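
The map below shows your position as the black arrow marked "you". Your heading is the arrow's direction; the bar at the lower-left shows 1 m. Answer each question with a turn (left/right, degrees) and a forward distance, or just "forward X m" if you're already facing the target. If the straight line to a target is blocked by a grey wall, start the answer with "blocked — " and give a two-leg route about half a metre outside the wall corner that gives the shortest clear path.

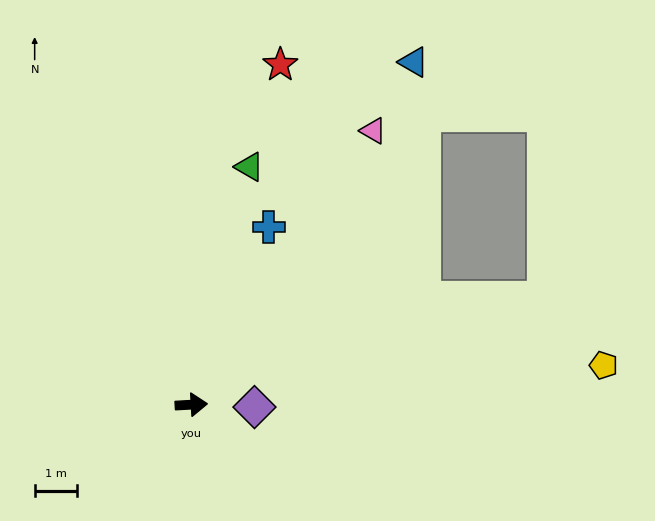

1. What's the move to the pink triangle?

turn left 53°, forward 7.7 m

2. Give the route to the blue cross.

turn left 63°, forward 4.6 m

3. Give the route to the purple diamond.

turn right 5°, forward 1.5 m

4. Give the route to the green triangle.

turn left 73°, forward 5.8 m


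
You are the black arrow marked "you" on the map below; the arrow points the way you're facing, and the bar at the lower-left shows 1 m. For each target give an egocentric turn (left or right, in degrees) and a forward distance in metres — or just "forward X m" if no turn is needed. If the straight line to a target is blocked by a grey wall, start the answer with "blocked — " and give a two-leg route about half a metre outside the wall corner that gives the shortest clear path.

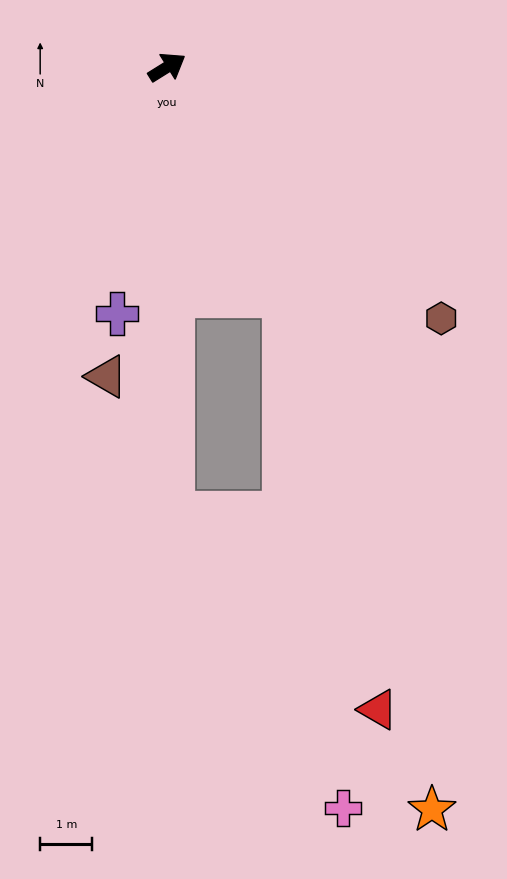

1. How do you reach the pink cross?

blocked — turn right 95°, forward 4.9 m, then turn right 20°, forward 9.9 m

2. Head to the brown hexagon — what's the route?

turn right 74°, forward 7.1 m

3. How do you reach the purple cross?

turn right 133°, forward 4.8 m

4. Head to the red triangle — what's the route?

blocked — turn right 95°, forward 4.9 m, then turn right 14°, forward 8.1 m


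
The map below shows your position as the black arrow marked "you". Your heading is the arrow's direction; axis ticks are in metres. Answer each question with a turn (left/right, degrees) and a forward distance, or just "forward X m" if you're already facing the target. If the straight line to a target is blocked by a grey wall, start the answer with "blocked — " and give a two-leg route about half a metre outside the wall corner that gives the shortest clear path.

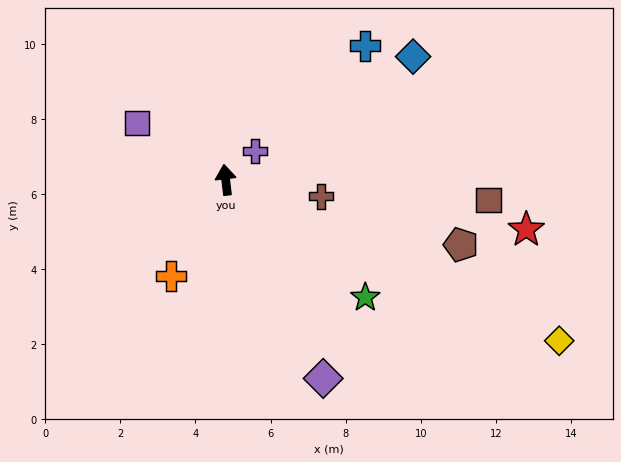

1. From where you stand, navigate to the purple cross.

turn right 52°, forward 1.1 m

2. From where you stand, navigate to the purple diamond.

turn right 161°, forward 5.9 m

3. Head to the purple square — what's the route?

turn left 51°, forward 2.8 m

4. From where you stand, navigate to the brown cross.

turn right 106°, forward 2.6 m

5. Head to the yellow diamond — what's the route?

turn right 122°, forward 9.9 m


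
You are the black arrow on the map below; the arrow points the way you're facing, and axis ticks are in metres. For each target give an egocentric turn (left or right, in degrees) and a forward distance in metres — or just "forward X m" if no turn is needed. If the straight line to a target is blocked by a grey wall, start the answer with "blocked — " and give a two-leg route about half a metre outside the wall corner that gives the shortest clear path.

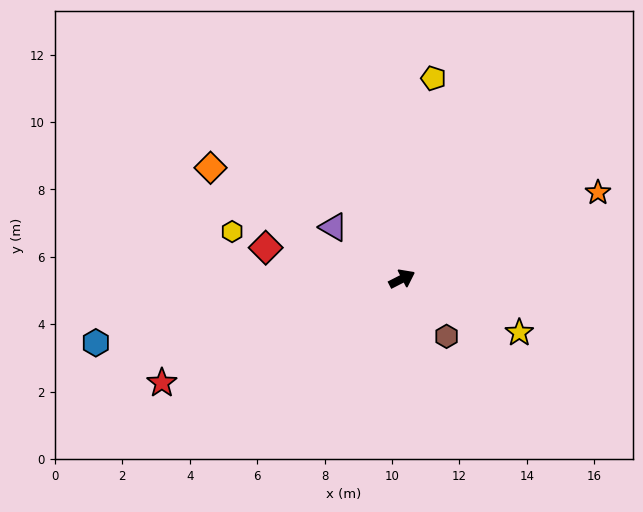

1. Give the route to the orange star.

turn right 3°, forward 6.4 m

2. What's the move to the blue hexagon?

turn left 165°, forward 9.3 m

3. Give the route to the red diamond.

turn left 140°, forward 4.1 m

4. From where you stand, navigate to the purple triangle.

turn left 116°, forward 2.5 m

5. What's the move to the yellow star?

turn right 52°, forward 3.8 m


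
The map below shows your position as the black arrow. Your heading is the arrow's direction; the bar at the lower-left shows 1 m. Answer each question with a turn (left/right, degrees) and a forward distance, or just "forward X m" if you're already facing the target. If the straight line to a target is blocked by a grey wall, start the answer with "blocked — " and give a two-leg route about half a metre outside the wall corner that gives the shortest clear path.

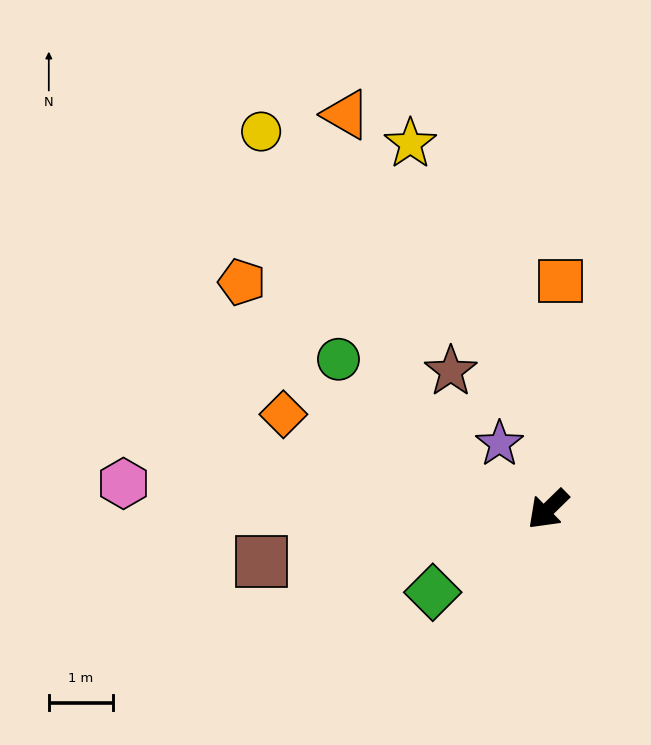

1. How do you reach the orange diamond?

turn right 64°, forward 4.4 m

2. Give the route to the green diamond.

turn right 9°, forward 2.2 m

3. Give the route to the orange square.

turn right 137°, forward 3.6 m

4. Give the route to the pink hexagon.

turn right 48°, forward 6.6 m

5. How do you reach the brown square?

turn right 34°, forward 4.5 m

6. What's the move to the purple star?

turn right 98°, forward 1.3 m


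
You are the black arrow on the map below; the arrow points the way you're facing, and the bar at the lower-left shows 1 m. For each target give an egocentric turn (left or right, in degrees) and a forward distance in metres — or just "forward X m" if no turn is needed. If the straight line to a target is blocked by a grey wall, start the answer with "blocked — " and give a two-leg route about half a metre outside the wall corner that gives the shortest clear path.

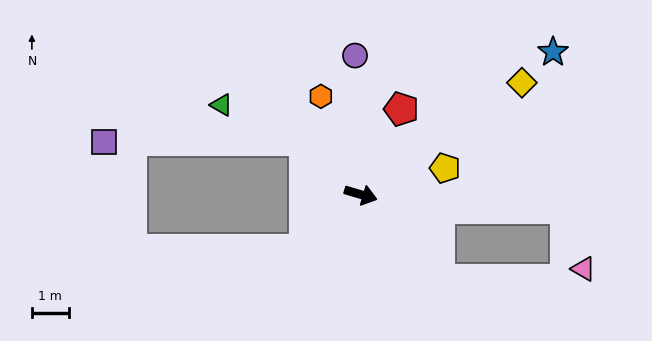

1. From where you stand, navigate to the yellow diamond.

turn left 51°, forward 5.4 m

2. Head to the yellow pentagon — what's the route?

turn left 34°, forward 2.4 m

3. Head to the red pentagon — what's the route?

turn left 81°, forward 2.6 m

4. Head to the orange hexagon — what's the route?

turn left 129°, forward 2.9 m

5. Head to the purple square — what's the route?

blocked — turn left 152°, forward 2.1 m, then turn left 45°, forward 5.5 m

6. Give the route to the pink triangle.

blocked — turn left 13°, forward 5.6 m, then turn right 70°, forward 1.7 m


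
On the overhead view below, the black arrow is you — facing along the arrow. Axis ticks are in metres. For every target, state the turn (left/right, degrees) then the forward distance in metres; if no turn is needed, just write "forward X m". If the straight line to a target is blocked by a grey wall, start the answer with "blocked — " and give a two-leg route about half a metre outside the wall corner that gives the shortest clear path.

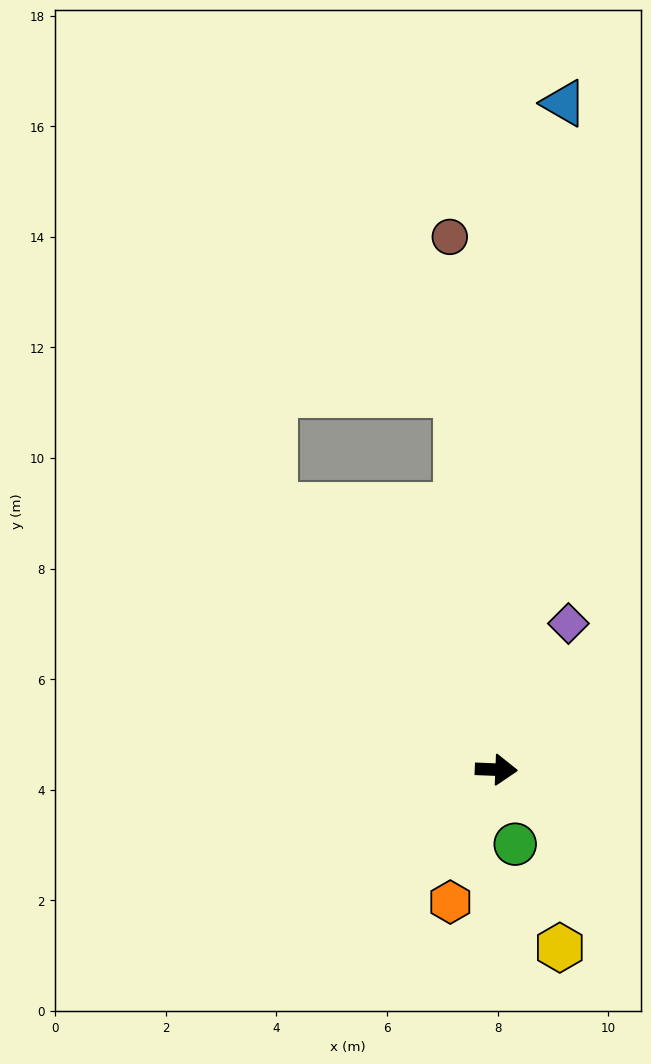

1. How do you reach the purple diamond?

turn left 66°, forward 2.9 m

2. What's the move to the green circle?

turn right 74°, forward 1.4 m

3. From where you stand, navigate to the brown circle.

turn left 97°, forward 9.7 m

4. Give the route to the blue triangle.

turn left 86°, forward 12.1 m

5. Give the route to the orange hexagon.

turn right 107°, forward 2.5 m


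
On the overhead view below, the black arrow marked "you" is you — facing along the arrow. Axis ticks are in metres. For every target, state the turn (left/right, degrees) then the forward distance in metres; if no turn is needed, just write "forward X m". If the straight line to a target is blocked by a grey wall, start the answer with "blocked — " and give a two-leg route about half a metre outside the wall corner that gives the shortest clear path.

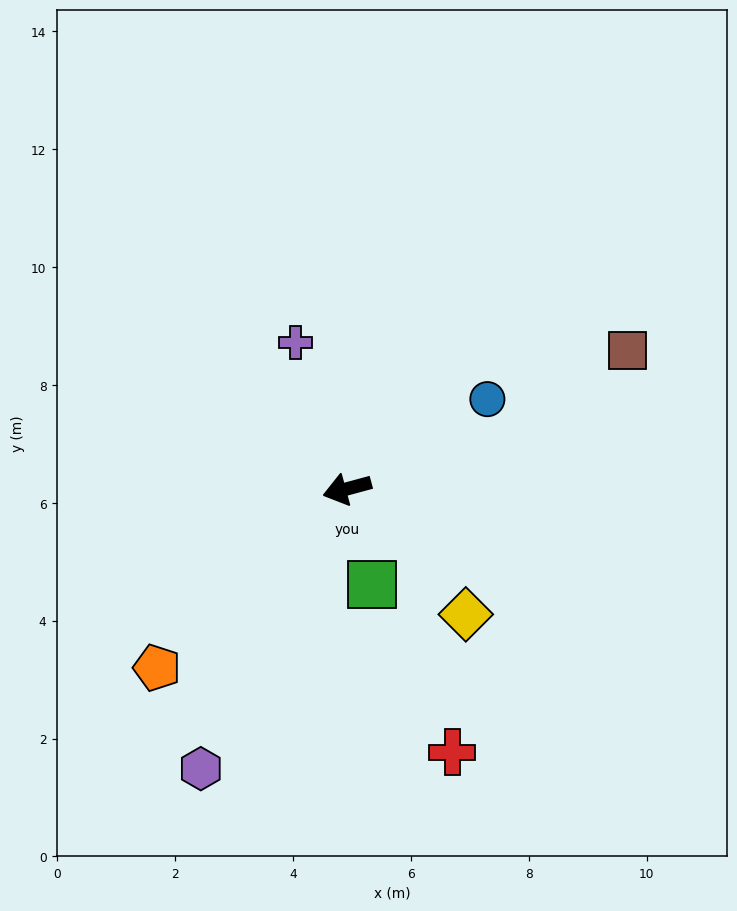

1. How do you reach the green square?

turn left 89°, forward 1.7 m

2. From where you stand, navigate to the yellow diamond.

turn left 118°, forward 2.9 m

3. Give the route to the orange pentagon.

turn left 28°, forward 4.4 m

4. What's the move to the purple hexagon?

turn left 47°, forward 5.4 m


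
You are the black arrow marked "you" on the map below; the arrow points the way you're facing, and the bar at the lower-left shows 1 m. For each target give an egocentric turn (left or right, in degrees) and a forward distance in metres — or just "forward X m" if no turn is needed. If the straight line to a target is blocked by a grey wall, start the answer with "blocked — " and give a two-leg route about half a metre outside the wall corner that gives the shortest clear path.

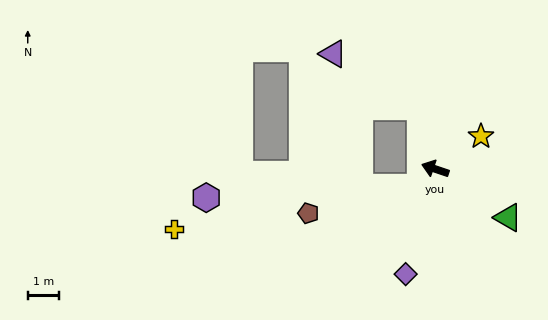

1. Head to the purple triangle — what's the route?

blocked — turn right 58°, forward 2.0 m, then turn left 46°, forward 3.2 m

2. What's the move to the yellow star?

turn right 126°, forward 1.8 m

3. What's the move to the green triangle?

turn left 165°, forward 2.8 m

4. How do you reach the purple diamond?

turn left 93°, forward 3.5 m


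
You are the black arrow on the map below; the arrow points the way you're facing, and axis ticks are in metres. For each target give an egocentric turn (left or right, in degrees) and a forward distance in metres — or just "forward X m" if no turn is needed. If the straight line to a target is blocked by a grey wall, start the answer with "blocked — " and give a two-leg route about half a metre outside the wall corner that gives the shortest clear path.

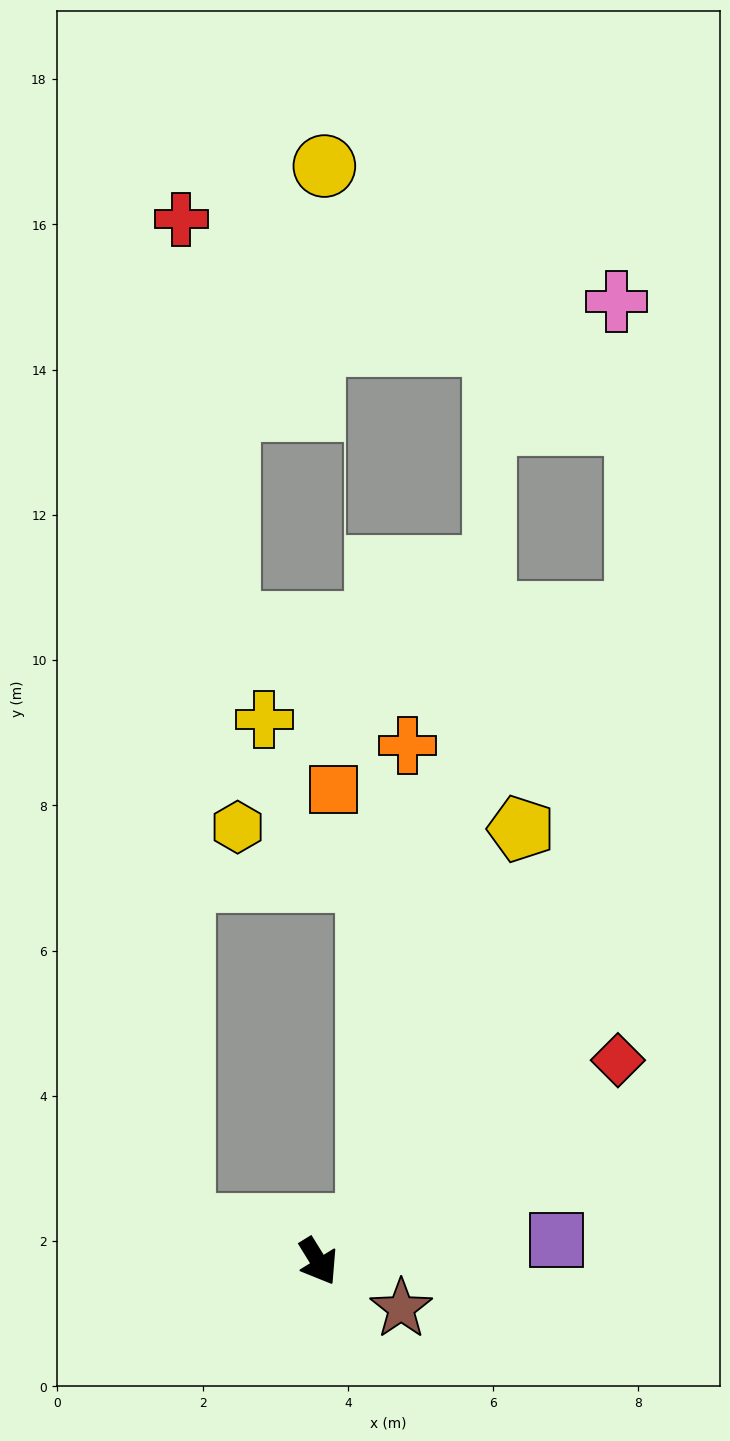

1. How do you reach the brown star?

turn left 29°, forward 1.3 m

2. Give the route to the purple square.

turn left 63°, forward 3.3 m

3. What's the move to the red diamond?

turn left 92°, forward 5.0 m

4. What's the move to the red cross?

blocked — turn right 137°, forward 1.9 m, then turn right 75°, forward 13.9 m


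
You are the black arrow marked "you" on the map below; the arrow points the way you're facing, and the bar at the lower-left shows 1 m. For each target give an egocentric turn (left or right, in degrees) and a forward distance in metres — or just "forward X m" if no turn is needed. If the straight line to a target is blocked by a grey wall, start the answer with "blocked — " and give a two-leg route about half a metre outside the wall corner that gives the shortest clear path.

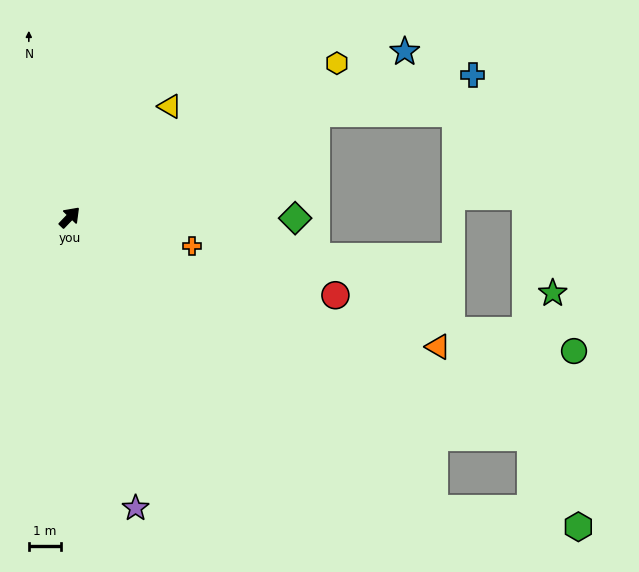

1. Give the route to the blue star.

turn right 20°, forward 11.7 m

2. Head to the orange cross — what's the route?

turn right 59°, forward 3.9 m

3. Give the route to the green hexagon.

blocked — turn right 72°, forward 16.0 m, then turn right 36°, forward 3.2 m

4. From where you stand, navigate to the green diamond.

turn right 46°, forward 7.1 m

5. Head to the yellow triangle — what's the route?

forward 4.7 m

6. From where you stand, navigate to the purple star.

turn right 123°, forward 9.3 m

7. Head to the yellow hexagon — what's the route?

turn right 16°, forward 9.7 m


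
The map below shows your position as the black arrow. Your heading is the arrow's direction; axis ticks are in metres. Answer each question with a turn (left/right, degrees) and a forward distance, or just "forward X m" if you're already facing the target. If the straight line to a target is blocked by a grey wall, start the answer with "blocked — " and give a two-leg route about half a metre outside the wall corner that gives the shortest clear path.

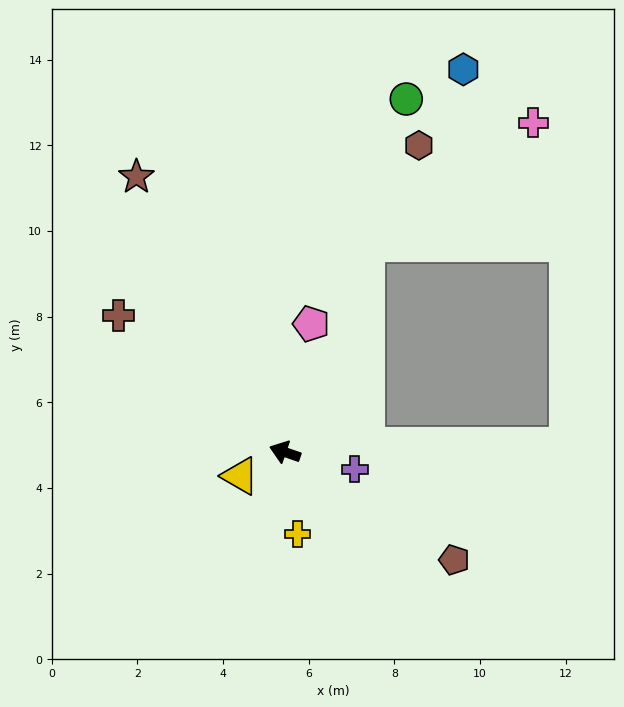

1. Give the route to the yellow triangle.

turn left 47°, forward 1.2 m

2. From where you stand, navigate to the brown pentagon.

turn left 167°, forward 4.7 m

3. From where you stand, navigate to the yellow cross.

turn left 118°, forward 1.9 m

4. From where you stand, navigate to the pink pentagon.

turn right 83°, forward 3.1 m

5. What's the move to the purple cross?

turn right 175°, forward 1.7 m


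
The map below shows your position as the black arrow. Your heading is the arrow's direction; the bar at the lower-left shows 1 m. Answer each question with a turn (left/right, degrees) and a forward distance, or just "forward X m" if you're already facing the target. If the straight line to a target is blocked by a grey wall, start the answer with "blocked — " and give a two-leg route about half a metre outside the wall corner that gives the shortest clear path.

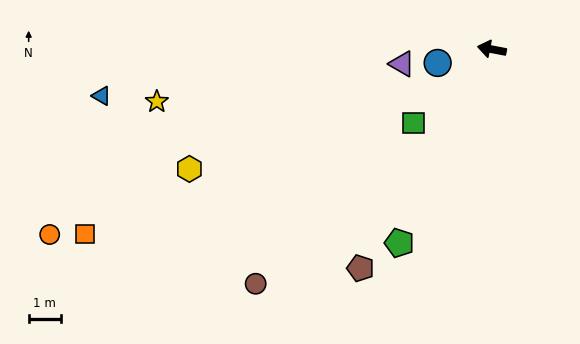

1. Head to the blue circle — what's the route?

turn left 25°, forward 1.7 m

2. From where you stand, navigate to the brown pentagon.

turn left 70°, forward 8.0 m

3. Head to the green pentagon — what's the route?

turn left 75°, forward 6.7 m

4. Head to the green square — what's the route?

turn left 54°, forward 3.4 m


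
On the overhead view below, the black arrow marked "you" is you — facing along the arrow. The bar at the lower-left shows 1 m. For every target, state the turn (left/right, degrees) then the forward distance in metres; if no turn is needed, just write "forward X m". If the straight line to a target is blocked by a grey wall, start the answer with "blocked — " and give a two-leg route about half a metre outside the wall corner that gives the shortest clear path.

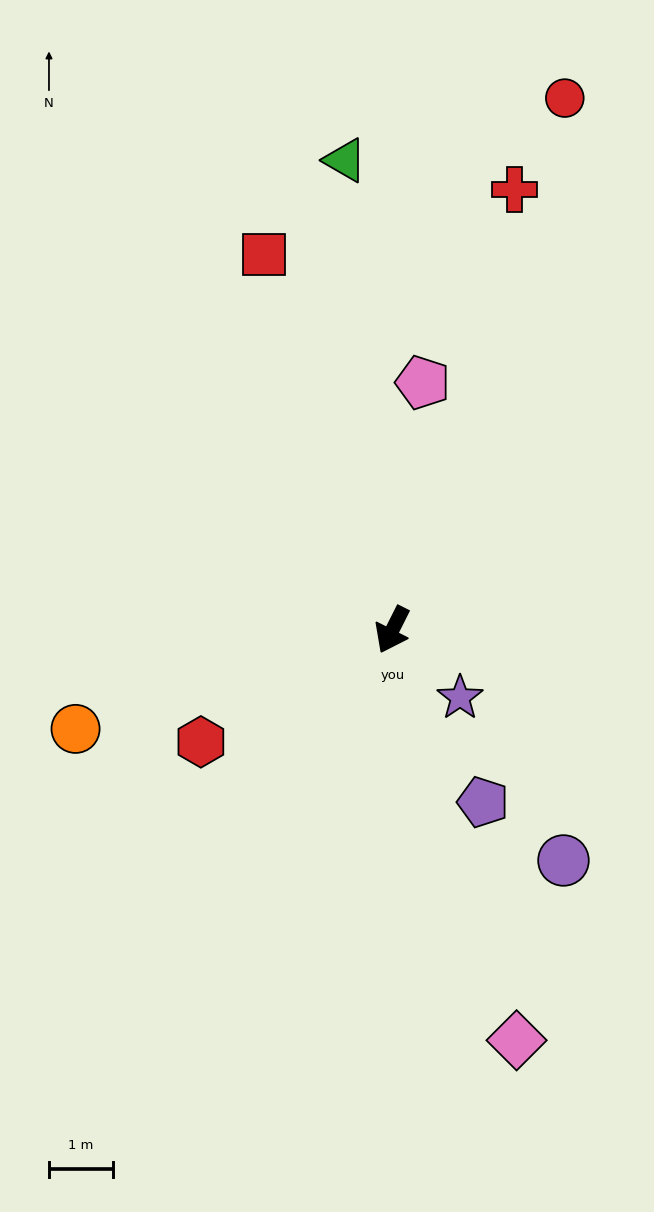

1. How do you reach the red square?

turn right 134°, forward 6.2 m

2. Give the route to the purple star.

turn left 72°, forward 1.5 m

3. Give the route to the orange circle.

turn right 46°, forward 5.2 m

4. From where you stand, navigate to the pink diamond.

turn left 44°, forward 6.7 m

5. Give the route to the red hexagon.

turn right 33°, forward 3.5 m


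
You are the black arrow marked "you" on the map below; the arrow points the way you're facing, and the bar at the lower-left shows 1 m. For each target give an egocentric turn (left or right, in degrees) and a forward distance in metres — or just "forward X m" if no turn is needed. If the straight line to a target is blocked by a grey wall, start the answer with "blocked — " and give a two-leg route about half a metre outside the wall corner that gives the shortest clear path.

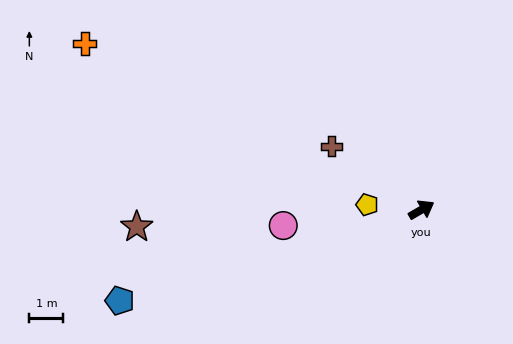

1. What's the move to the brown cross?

turn left 115°, forward 3.2 m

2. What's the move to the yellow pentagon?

turn left 145°, forward 1.6 m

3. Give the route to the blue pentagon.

turn left 167°, forward 9.3 m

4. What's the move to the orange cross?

turn left 124°, forward 11.1 m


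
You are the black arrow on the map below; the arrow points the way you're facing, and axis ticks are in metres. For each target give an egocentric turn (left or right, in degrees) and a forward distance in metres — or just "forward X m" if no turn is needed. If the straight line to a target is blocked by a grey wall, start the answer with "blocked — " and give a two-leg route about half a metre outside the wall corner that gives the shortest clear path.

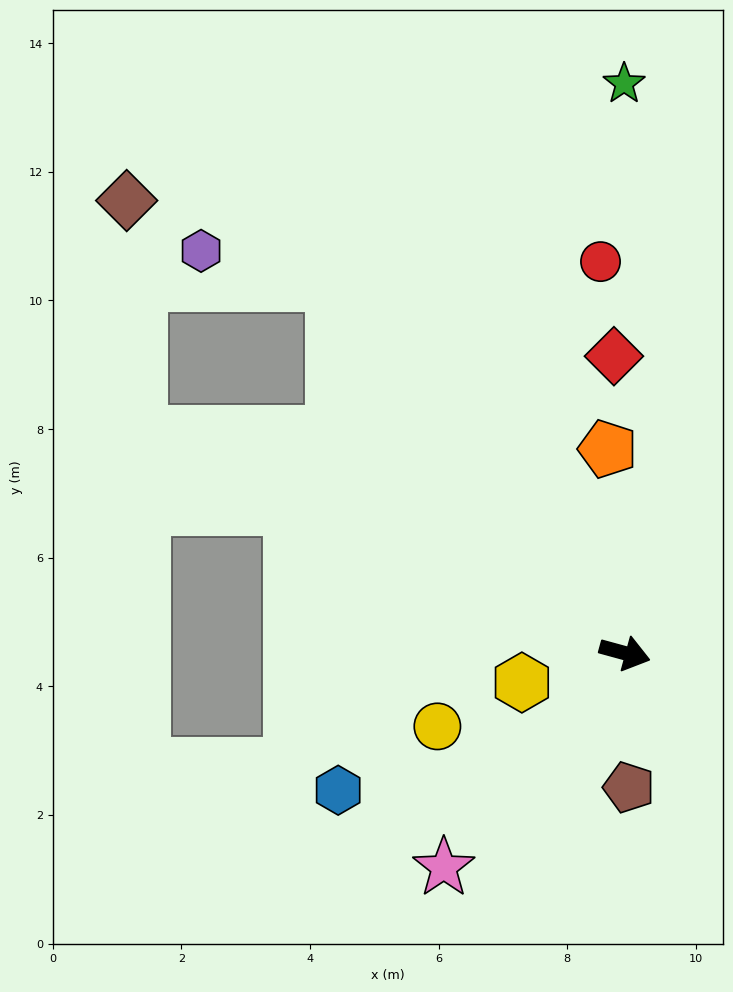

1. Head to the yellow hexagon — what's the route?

turn right 149°, forward 1.7 m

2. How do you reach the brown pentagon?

turn right 73°, forward 2.1 m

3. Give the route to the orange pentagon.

turn left 110°, forward 3.2 m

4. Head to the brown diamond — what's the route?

blocked — turn left 171°, forward 8.3 m, then turn right 62°, forward 3.6 m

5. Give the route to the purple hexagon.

blocked — turn left 144°, forward 7.3 m, then turn left 37°, forward 2.1 m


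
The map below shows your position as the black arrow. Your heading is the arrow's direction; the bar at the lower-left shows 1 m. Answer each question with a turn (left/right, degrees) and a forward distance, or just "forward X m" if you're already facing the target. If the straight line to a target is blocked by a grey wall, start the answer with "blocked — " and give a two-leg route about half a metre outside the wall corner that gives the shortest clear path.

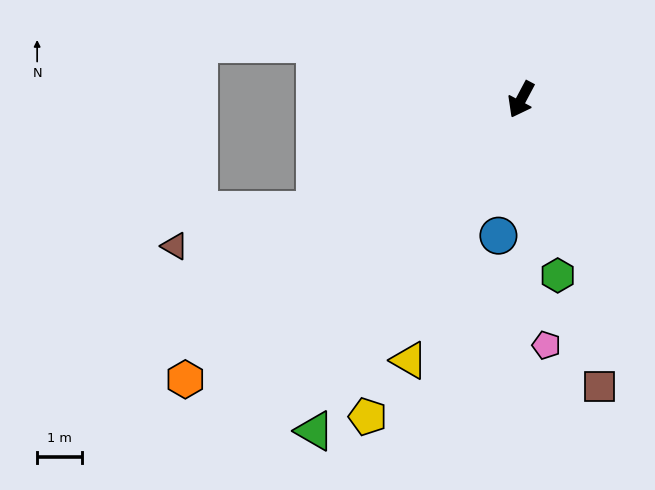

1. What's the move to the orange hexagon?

turn right 22°, forward 9.8 m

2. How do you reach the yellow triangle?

turn left 5°, forward 6.3 m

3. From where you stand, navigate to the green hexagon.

turn left 40°, forward 4.0 m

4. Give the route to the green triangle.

turn right 4°, forward 8.7 m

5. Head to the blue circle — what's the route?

turn left 19°, forward 3.1 m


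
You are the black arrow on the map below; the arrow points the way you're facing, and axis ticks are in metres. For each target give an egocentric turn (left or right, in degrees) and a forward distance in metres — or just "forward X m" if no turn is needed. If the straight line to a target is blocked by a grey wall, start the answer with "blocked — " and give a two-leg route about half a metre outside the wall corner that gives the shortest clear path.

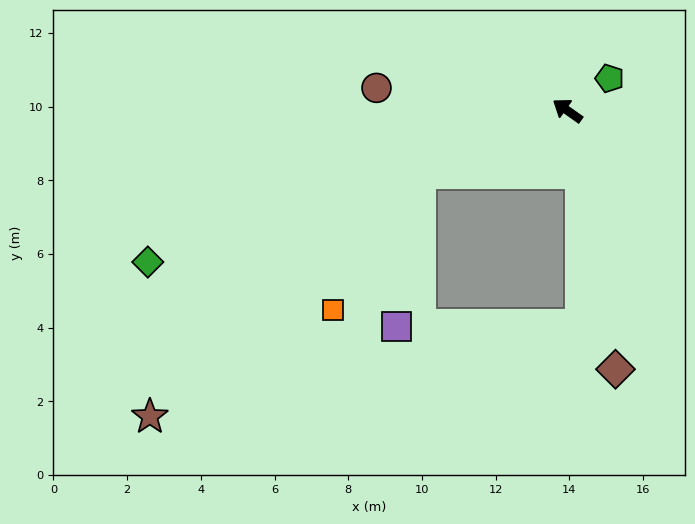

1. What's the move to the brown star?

blocked — turn left 58°, forward 4.3 m, then turn left 19°, forward 9.9 m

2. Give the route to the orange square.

blocked — turn left 58°, forward 4.3 m, then turn left 35°, forward 4.4 m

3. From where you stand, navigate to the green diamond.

turn left 55°, forward 12.1 m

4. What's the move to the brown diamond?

turn left 136°, forward 7.1 m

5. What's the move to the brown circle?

turn left 28°, forward 5.2 m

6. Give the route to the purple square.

blocked — turn left 58°, forward 4.3 m, then turn left 59°, forward 4.2 m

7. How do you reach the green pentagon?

turn right 107°, forward 1.4 m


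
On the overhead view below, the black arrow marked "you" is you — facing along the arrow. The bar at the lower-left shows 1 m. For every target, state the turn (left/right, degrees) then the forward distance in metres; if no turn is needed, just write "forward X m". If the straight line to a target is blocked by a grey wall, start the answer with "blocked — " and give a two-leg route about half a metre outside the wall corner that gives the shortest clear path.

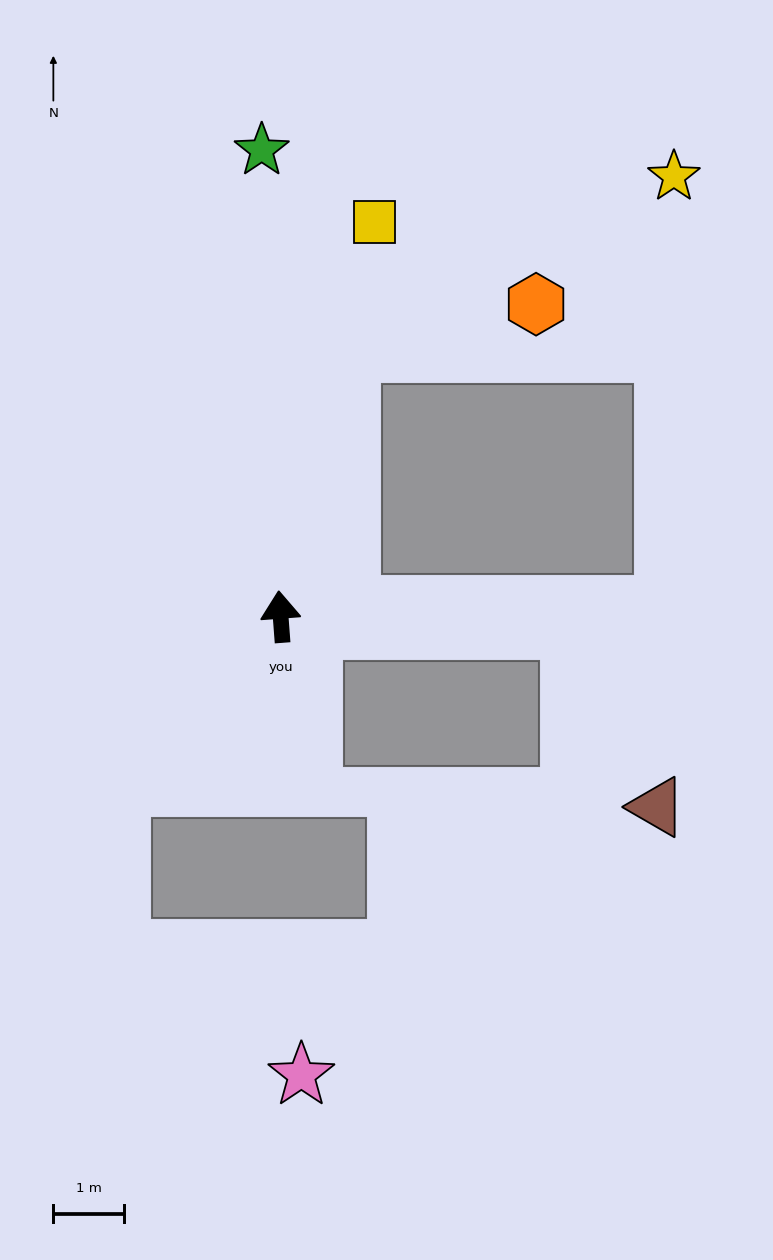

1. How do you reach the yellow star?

blocked — turn right 19°, forward 3.9 m, then turn right 47°, forward 5.2 m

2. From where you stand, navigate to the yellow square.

turn right 18°, forward 5.7 m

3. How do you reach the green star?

forward 6.6 m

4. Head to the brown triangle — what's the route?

blocked — turn right 97°, forward 4.1 m, then turn right 62°, forward 2.8 m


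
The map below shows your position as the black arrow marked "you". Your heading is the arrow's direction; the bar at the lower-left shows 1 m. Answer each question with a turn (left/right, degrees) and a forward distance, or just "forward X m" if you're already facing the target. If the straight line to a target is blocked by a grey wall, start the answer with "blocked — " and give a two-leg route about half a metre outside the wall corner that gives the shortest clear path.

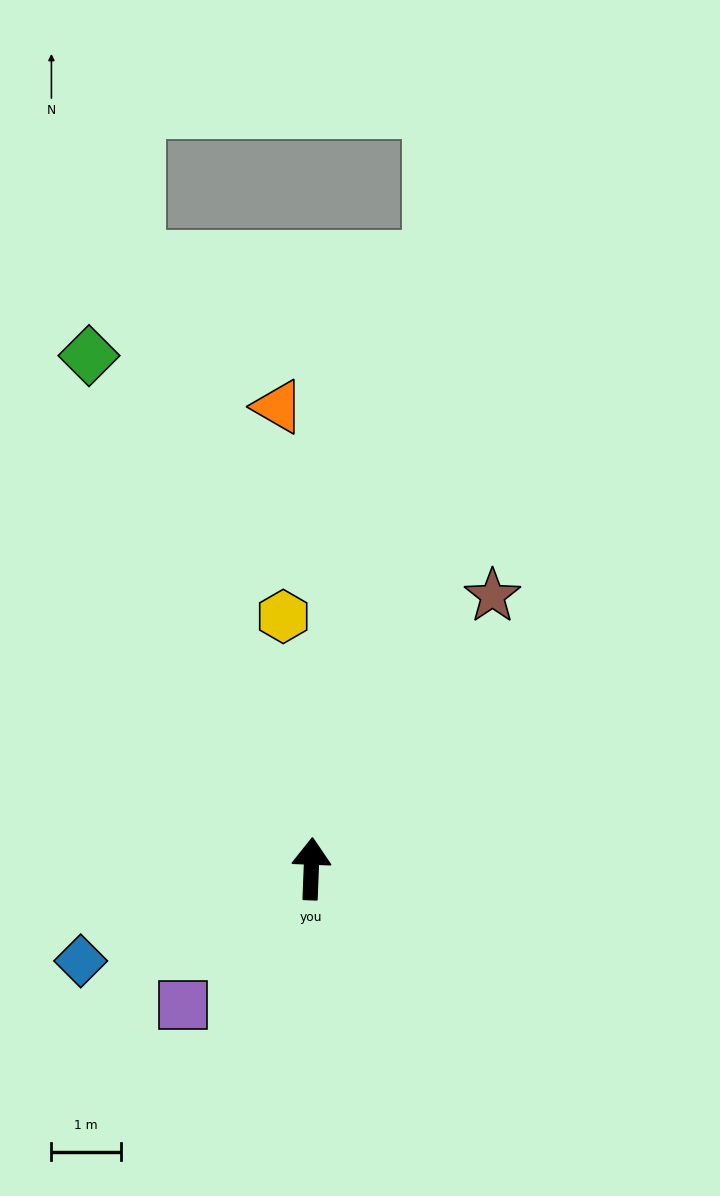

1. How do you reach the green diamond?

turn left 26°, forward 8.1 m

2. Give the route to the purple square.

turn left 139°, forward 2.7 m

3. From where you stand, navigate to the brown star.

turn right 31°, forward 4.7 m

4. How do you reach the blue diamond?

turn left 114°, forward 3.6 m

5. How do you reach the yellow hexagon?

turn left 9°, forward 3.7 m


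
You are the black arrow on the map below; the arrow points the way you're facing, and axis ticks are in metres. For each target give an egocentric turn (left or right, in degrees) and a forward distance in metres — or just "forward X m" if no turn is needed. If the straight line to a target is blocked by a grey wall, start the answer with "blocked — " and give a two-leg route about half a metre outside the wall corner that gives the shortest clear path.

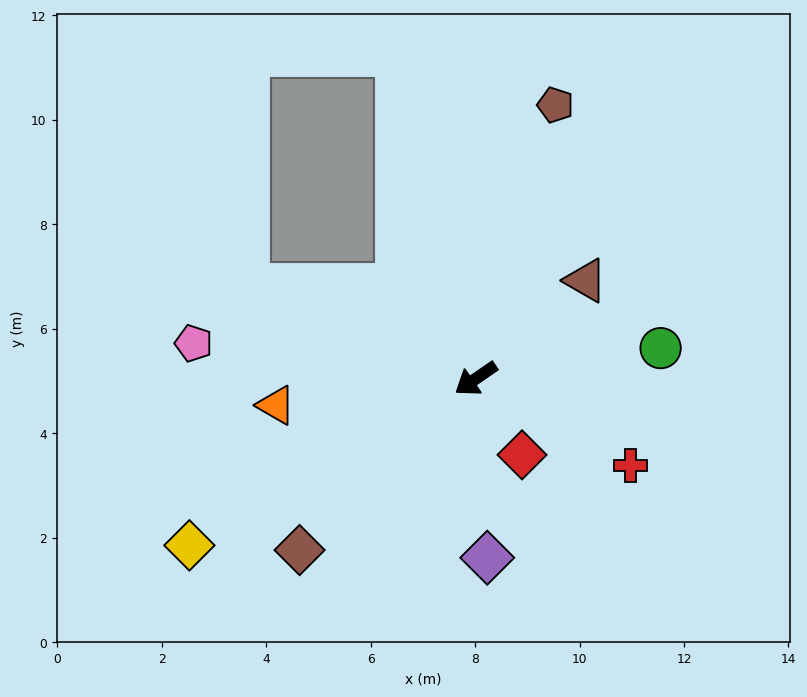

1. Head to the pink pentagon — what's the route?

turn right 42°, forward 5.4 m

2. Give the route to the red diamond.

turn left 87°, forward 1.7 m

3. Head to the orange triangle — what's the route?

turn right 27°, forward 3.9 m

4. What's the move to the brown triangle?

turn right 173°, forward 2.8 m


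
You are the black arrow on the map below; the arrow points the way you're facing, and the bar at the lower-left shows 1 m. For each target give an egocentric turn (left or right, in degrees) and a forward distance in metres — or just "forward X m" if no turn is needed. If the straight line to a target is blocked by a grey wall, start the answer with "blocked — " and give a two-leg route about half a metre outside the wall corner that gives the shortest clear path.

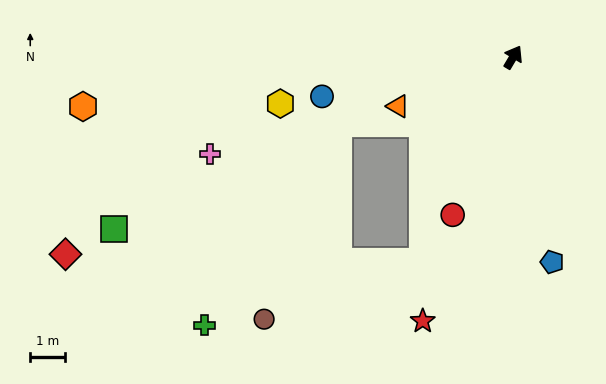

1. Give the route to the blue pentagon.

turn right 139°, forward 6.1 m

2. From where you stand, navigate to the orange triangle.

turn left 144°, forward 3.6 m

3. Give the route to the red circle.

turn right 170°, forward 4.9 m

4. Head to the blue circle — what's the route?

turn left 132°, forward 5.7 m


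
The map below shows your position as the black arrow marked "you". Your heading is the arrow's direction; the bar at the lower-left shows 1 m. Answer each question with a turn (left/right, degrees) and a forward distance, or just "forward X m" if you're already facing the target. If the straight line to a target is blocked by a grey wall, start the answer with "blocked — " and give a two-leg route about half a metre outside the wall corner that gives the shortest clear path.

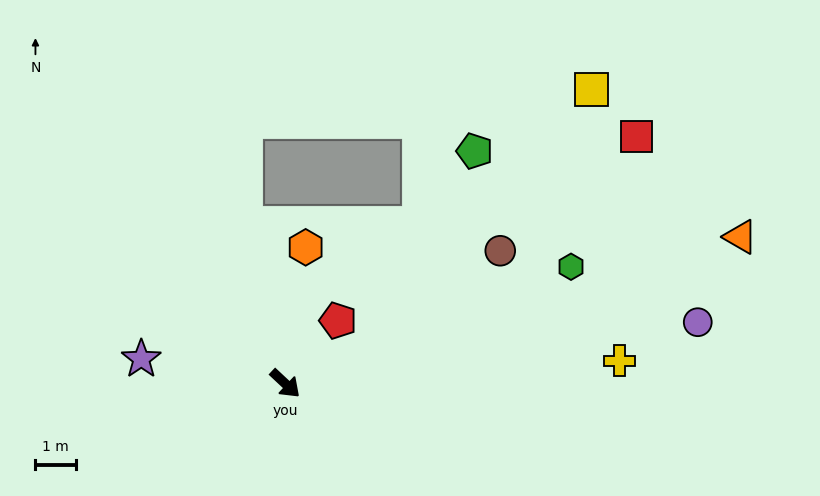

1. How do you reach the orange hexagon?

turn left 125°, forward 3.4 m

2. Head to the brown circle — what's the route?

turn left 75°, forward 6.2 m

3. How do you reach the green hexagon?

turn left 65°, forward 7.6 m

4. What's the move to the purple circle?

turn left 52°, forward 10.3 m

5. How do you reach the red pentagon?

turn left 93°, forward 2.0 m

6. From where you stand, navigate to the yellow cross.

turn left 47°, forward 8.2 m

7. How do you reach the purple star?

turn right 147°, forward 3.6 m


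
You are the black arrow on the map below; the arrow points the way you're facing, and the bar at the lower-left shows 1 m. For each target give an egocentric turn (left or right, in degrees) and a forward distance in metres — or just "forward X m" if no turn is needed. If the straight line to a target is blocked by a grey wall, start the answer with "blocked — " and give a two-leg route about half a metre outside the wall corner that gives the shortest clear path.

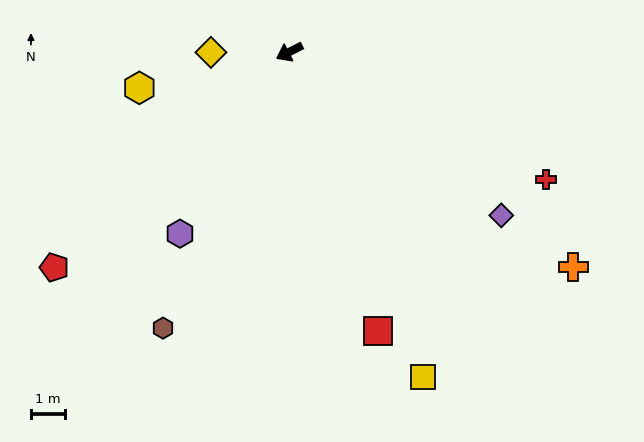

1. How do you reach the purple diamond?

turn left 115°, forward 7.9 m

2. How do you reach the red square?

turn left 81°, forward 8.6 m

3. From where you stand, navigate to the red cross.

turn left 127°, forward 8.5 m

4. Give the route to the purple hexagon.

turn left 32°, forward 6.3 m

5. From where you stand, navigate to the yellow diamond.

turn right 27°, forward 2.3 m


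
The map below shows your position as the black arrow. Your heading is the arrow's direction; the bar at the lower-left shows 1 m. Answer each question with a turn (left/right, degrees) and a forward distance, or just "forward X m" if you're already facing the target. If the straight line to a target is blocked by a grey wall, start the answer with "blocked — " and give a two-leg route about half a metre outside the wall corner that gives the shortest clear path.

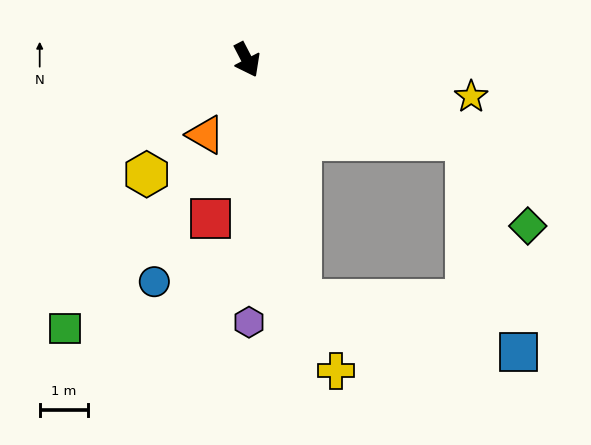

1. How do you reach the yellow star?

turn left 53°, forward 4.7 m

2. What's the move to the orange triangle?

turn right 56°, forward 1.8 m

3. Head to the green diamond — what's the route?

blocked — turn left 42°, forward 4.8 m, then turn right 34°, forward 2.2 m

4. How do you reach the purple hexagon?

turn right 27°, forward 5.4 m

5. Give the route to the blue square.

blocked — turn left 42°, forward 4.8 m, then turn right 55°, forward 4.5 m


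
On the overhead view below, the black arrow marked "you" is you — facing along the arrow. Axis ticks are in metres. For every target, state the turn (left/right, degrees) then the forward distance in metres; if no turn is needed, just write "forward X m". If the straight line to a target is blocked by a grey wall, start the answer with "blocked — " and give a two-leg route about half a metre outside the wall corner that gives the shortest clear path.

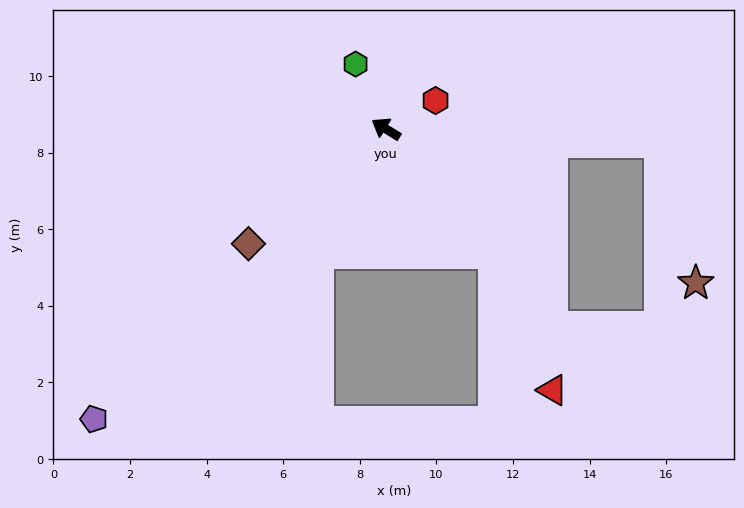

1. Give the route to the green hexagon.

turn right 33°, forward 1.9 m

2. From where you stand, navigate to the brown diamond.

turn left 72°, forward 4.7 m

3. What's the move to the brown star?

blocked — turn right 151°, forward 7.2 m, then turn right 73°, forward 3.8 m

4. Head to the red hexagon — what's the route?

turn right 118°, forward 1.5 m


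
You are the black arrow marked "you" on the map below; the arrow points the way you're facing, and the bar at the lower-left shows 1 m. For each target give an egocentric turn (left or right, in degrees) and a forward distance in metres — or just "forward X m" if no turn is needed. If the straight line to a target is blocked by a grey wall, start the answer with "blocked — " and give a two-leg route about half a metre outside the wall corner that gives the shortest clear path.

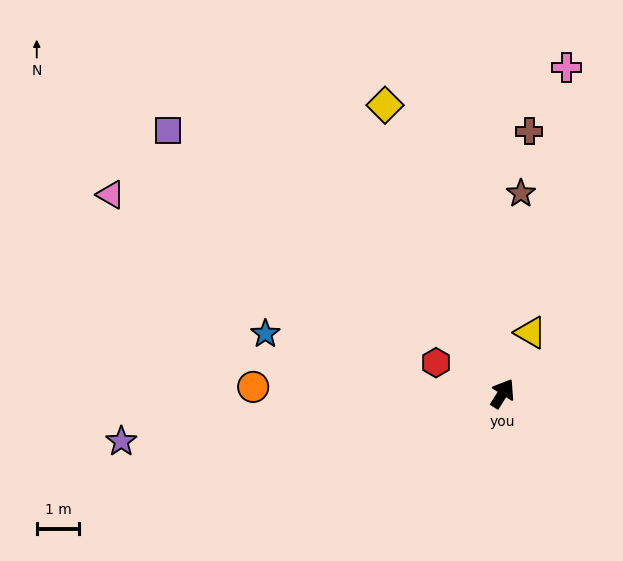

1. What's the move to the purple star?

turn left 129°, forward 9.0 m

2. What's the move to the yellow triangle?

turn left 8°, forward 1.6 m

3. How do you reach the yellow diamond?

turn left 54°, forward 7.3 m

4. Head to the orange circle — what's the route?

turn left 121°, forward 5.8 m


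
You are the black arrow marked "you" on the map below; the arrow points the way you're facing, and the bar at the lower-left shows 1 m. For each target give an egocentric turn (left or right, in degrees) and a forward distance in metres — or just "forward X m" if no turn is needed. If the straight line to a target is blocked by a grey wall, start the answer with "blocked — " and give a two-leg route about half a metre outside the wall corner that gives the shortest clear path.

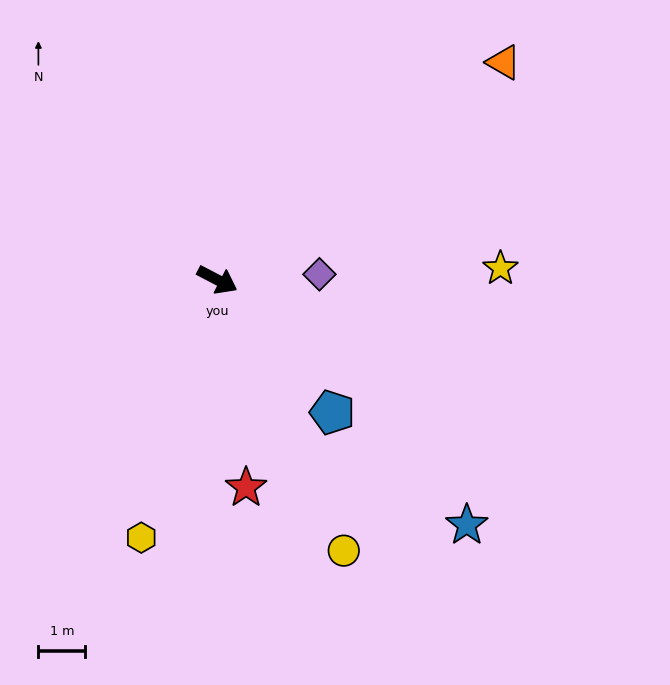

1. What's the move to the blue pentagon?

turn right 22°, forward 3.7 m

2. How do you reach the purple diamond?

turn left 31°, forward 2.2 m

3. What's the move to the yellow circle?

turn right 37°, forward 6.4 m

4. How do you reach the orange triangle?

turn left 65°, forward 7.6 m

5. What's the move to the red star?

turn right 55°, forward 4.5 m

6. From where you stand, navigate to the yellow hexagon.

turn right 79°, forward 5.7 m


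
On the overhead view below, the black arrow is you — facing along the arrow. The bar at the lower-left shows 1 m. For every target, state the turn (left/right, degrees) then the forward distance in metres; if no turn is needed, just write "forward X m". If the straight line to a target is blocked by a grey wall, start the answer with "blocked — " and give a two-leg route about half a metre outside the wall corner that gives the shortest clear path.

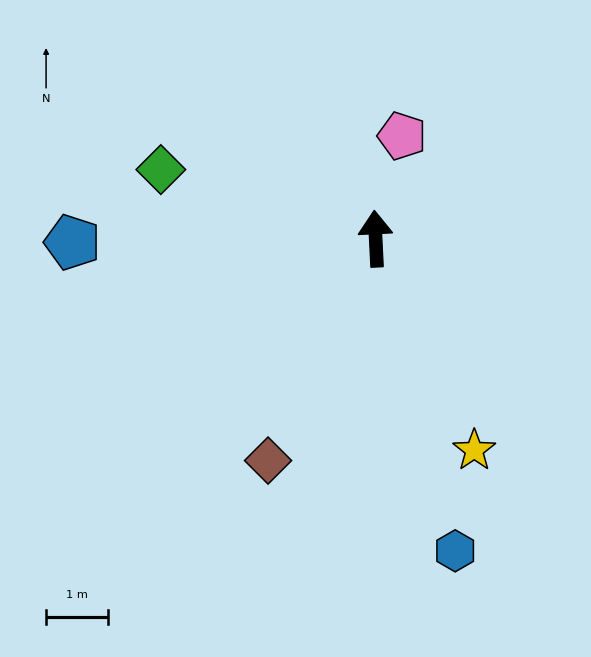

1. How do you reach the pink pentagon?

turn right 17°, forward 1.7 m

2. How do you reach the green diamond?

turn left 69°, forward 3.7 m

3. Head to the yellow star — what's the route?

turn right 158°, forward 3.8 m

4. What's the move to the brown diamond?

turn left 151°, forward 4.0 m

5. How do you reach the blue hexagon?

turn right 169°, forward 5.2 m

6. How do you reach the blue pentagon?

turn left 88°, forward 4.9 m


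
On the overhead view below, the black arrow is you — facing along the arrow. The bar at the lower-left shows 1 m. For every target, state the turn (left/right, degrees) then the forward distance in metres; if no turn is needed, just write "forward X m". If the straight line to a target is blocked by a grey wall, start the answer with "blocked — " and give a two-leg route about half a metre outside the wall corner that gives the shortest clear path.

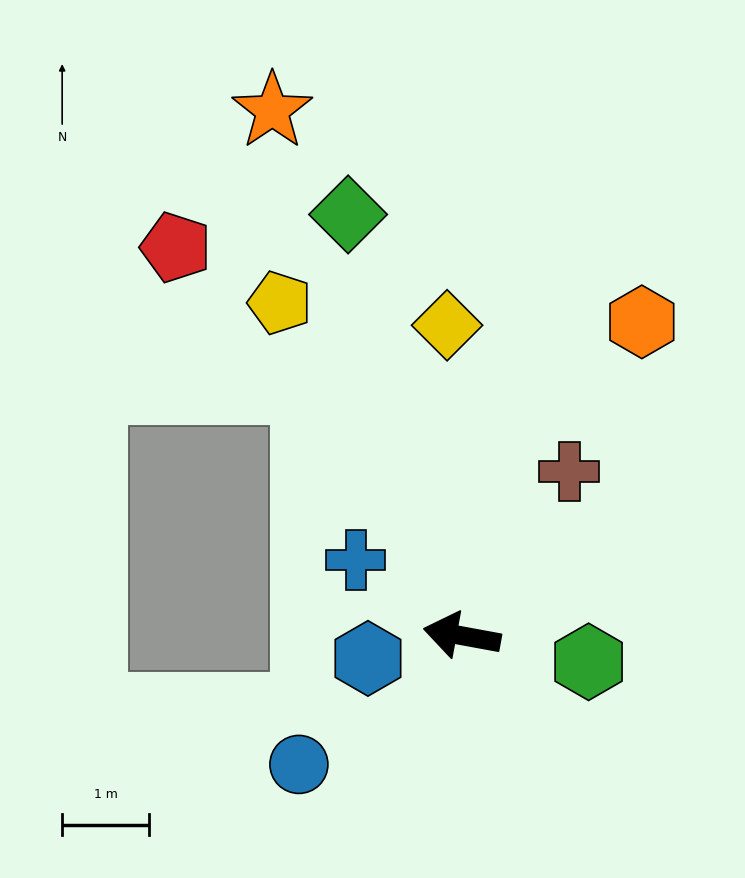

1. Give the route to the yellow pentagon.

turn right 51°, forward 4.4 m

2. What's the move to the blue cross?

turn right 25°, forward 1.5 m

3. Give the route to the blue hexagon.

turn left 24°, forward 1.1 m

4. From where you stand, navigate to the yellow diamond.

turn right 77°, forward 3.6 m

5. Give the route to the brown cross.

turn right 113°, forward 2.3 m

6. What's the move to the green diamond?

turn right 64°, forward 5.0 m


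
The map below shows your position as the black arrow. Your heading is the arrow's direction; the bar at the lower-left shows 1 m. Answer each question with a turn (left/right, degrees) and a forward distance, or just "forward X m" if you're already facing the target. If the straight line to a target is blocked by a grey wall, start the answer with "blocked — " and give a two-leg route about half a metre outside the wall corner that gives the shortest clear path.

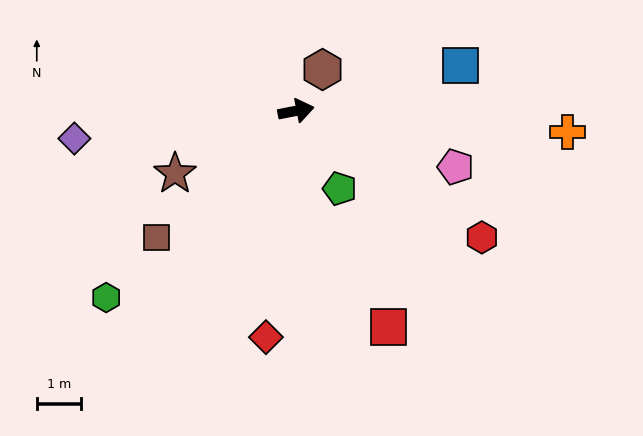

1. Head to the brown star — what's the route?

turn right 164°, forward 3.1 m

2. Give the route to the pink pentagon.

turn right 30°, forward 3.8 m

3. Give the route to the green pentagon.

turn right 72°, forward 2.0 m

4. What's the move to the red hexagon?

turn right 45°, forward 5.1 m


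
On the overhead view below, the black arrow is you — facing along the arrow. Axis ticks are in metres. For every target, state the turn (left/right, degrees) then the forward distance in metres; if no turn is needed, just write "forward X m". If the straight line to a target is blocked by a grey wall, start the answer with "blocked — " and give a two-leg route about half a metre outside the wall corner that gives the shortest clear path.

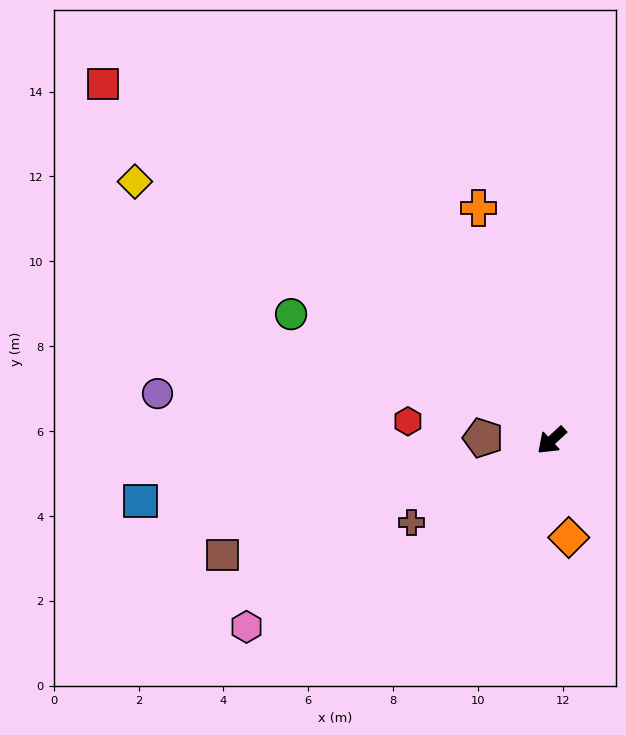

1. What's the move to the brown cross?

turn right 12°, forward 3.8 m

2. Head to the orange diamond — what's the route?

turn left 57°, forward 2.3 m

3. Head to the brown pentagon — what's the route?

turn right 45°, forward 1.6 m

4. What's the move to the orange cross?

turn right 115°, forward 5.7 m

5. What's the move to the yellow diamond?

turn right 74°, forward 11.6 m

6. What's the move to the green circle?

turn right 68°, forward 6.8 m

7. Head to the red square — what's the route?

turn right 81°, forward 13.5 m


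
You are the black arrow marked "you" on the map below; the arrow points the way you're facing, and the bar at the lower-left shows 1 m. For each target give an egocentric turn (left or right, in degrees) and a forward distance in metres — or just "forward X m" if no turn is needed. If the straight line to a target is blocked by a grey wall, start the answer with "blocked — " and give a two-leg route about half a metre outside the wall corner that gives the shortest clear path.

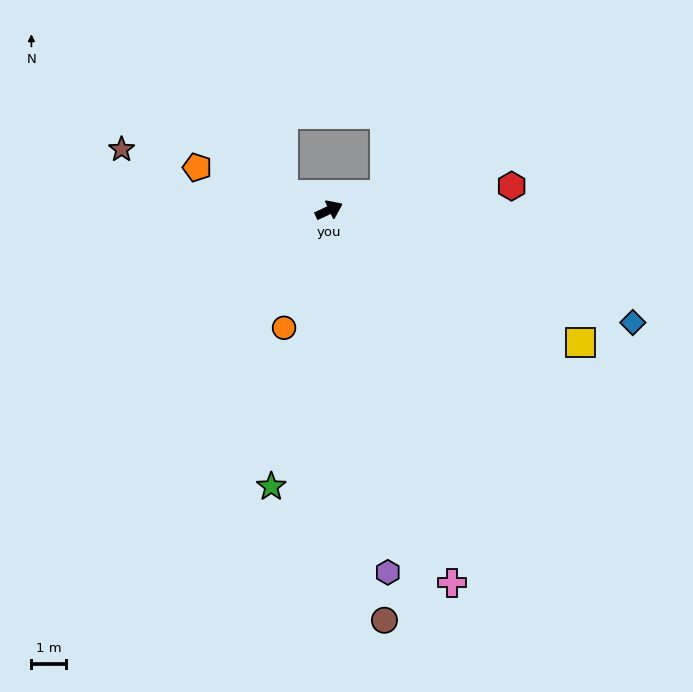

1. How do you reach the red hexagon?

turn right 18°, forward 5.3 m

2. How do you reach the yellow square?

turn right 53°, forward 8.2 m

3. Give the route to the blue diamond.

turn right 45°, forward 9.4 m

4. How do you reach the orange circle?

turn right 136°, forward 3.6 m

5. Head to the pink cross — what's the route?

turn right 97°, forward 11.3 m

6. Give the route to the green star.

turn right 127°, forward 8.2 m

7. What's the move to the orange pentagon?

turn left 137°, forward 4.0 m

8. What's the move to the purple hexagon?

turn right 106°, forward 10.6 m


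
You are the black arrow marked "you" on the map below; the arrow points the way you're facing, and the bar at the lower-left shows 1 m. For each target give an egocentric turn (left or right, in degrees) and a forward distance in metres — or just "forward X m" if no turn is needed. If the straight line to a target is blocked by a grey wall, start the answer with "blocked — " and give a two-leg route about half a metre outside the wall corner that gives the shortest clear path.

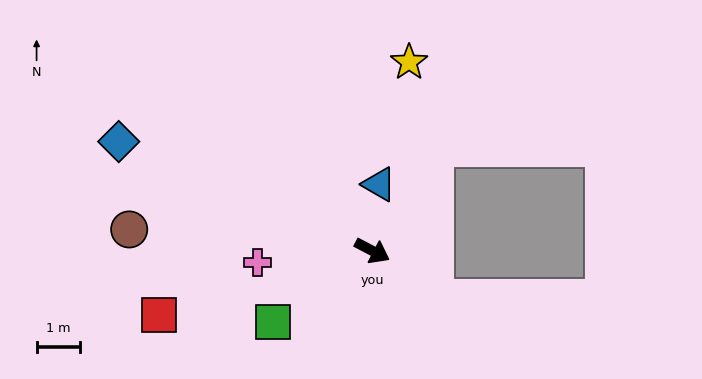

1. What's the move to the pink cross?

turn right 146°, forward 2.6 m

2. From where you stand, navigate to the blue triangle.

turn left 112°, forward 1.5 m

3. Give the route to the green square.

turn right 117°, forward 2.8 m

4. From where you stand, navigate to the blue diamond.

turn right 176°, forward 6.3 m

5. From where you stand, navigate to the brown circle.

turn right 157°, forward 5.6 m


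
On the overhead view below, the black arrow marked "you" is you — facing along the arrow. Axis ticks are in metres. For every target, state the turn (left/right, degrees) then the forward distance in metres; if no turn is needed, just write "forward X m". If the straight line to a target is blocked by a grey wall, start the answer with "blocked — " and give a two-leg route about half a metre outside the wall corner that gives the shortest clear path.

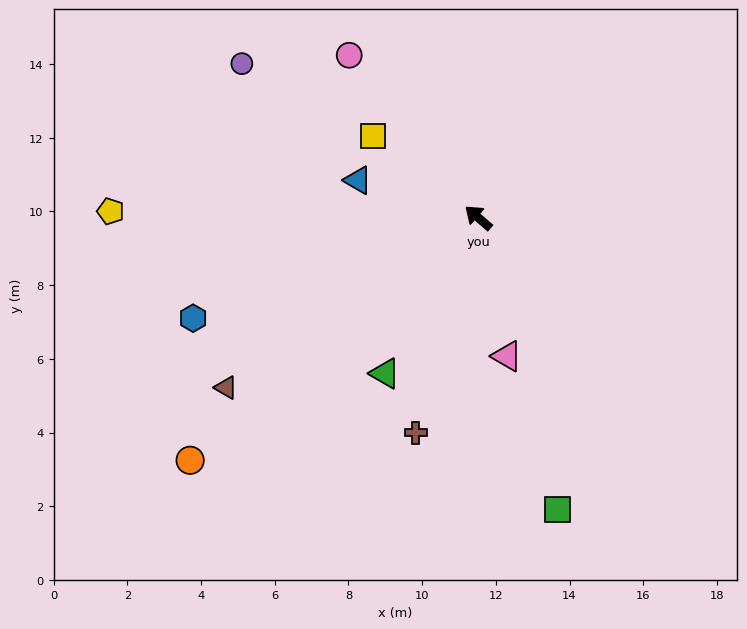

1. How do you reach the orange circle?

turn left 81°, forward 10.2 m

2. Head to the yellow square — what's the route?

turn left 3°, forward 3.6 m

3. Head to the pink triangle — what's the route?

turn left 143°, forward 3.8 m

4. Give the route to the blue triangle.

turn left 24°, forward 3.4 m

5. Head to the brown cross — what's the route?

turn left 115°, forward 6.1 m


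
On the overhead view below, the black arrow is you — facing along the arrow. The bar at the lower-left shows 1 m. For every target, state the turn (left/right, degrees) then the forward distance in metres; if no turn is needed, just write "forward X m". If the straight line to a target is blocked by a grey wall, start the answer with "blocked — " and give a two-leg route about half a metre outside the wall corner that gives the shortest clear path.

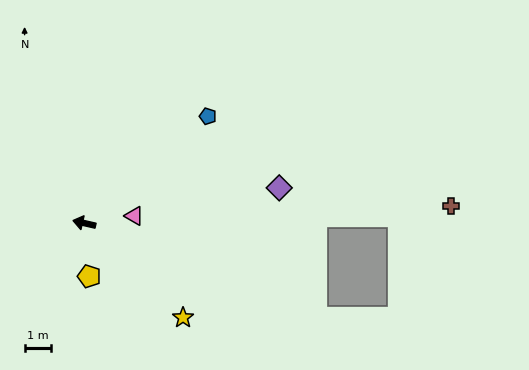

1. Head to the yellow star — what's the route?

turn left 149°, forward 5.3 m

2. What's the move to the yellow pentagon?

turn left 108°, forward 2.1 m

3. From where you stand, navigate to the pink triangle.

turn right 159°, forward 1.9 m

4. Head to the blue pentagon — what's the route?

turn right 126°, forward 6.3 m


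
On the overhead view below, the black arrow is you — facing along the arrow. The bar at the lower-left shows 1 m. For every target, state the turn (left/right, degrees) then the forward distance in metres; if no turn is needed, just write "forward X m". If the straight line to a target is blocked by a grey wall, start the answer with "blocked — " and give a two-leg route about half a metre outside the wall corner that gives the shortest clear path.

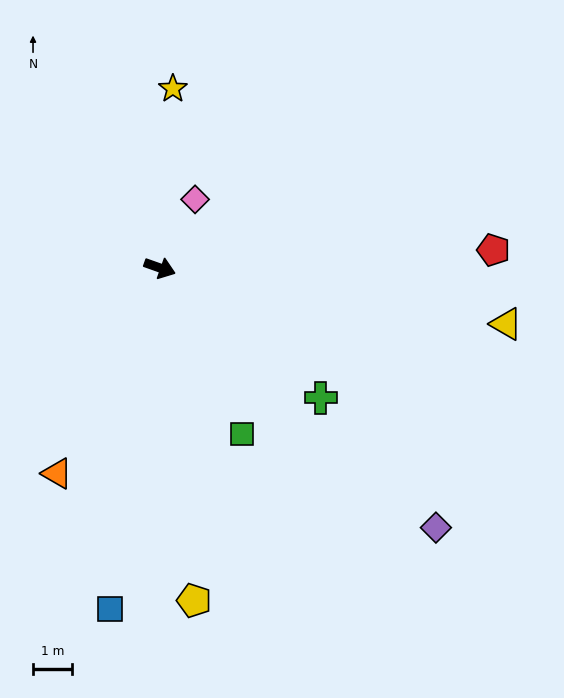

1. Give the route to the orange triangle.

turn right 97°, forward 5.9 m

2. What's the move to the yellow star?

turn left 105°, forward 4.6 m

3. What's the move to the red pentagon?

turn left 23°, forward 8.6 m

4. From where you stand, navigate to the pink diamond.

turn left 82°, forward 2.0 m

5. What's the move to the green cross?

turn right 19°, forward 5.3 m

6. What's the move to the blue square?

turn right 79°, forward 8.9 m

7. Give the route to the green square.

turn right 44°, forward 4.8 m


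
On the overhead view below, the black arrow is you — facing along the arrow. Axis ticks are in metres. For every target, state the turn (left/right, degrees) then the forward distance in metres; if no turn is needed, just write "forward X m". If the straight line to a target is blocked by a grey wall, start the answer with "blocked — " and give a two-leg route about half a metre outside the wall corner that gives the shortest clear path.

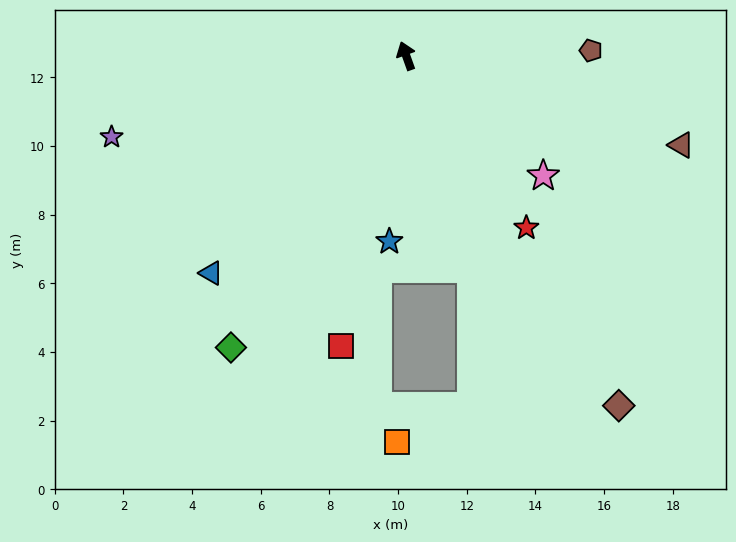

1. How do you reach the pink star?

turn right 151°, forward 5.3 m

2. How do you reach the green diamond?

turn left 129°, forward 9.9 m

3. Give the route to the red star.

turn right 165°, forward 6.1 m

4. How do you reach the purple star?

turn left 86°, forward 8.9 m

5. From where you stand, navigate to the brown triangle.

turn right 128°, forward 8.4 m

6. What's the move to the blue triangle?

turn left 118°, forward 8.5 m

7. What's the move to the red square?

turn left 148°, forward 8.7 m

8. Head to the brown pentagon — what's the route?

turn right 108°, forward 5.4 m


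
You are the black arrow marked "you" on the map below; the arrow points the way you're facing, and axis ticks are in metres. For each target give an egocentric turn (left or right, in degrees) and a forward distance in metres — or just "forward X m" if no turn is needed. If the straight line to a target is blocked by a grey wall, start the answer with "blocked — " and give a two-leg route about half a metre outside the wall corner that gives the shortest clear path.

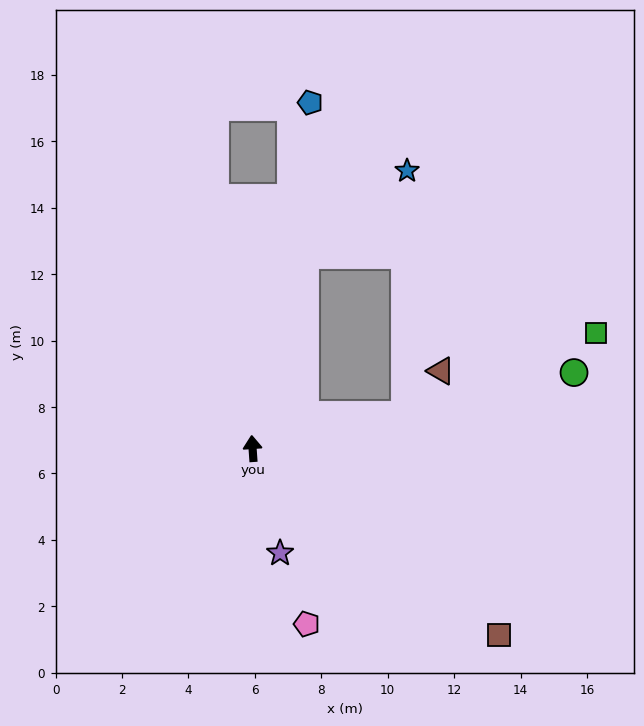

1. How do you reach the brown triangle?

blocked — turn right 82°, forward 4.7 m, then turn left 39°, forward 1.7 m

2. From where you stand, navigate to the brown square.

turn right 131°, forward 9.3 m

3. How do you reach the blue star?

blocked — turn right 19°, forward 6.0 m, then turn right 35°, forward 4.0 m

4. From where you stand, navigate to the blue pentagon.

turn right 13°, forward 10.6 m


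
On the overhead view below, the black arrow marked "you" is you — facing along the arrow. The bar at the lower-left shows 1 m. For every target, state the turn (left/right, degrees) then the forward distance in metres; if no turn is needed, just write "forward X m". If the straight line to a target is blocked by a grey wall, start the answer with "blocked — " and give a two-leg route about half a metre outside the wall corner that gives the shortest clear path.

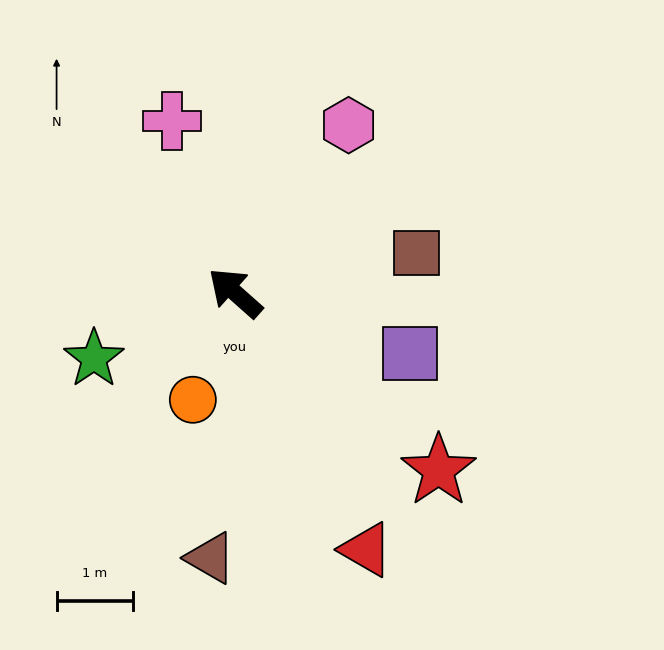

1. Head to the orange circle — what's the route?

turn left 110°, forward 1.5 m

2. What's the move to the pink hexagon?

turn right 83°, forward 2.6 m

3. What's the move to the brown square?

turn right 126°, forward 2.4 m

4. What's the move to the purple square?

turn right 158°, forward 2.4 m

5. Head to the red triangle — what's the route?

turn left 159°, forward 3.7 m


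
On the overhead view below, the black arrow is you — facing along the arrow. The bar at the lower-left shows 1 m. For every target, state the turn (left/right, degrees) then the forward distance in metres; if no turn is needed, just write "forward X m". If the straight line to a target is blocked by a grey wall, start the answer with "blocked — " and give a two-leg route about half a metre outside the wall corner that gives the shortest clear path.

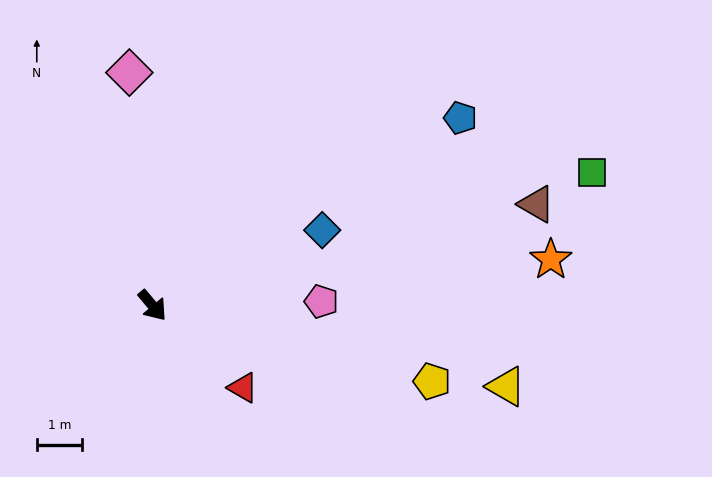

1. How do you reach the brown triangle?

turn left 65°, forward 8.8 m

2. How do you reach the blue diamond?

turn left 74°, forward 4.1 m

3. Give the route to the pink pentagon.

turn left 51°, forward 3.7 m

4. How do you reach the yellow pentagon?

turn left 35°, forward 6.4 m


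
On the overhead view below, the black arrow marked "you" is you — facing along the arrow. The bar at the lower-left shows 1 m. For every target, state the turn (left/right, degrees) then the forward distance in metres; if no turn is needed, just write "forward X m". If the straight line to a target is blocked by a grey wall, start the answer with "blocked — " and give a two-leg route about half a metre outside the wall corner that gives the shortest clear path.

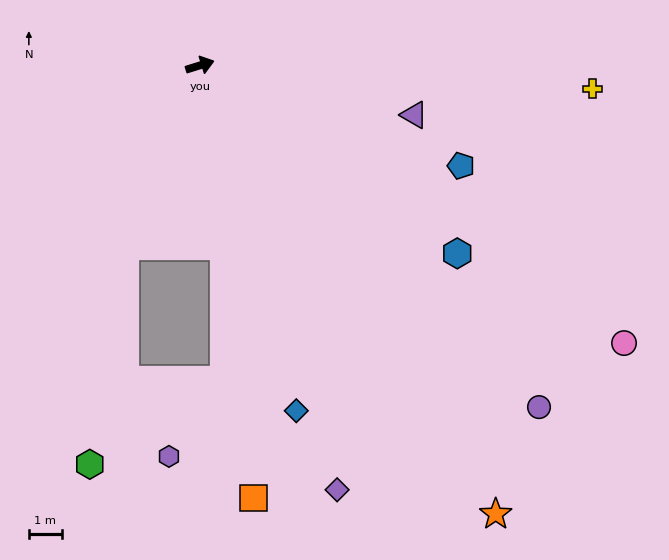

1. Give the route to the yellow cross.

turn right 21°, forward 12.0 m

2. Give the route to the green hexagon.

blocked — turn right 130°, forward 6.0 m, then turn left 13°, forward 6.8 m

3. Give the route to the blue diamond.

turn right 92°, forward 10.9 m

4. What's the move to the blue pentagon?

turn right 38°, forward 8.5 m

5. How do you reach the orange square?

turn right 100°, forward 13.3 m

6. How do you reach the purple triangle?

turn right 30°, forward 6.7 m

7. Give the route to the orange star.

turn right 74°, forward 16.4 m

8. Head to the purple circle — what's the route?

turn right 62°, forward 14.7 m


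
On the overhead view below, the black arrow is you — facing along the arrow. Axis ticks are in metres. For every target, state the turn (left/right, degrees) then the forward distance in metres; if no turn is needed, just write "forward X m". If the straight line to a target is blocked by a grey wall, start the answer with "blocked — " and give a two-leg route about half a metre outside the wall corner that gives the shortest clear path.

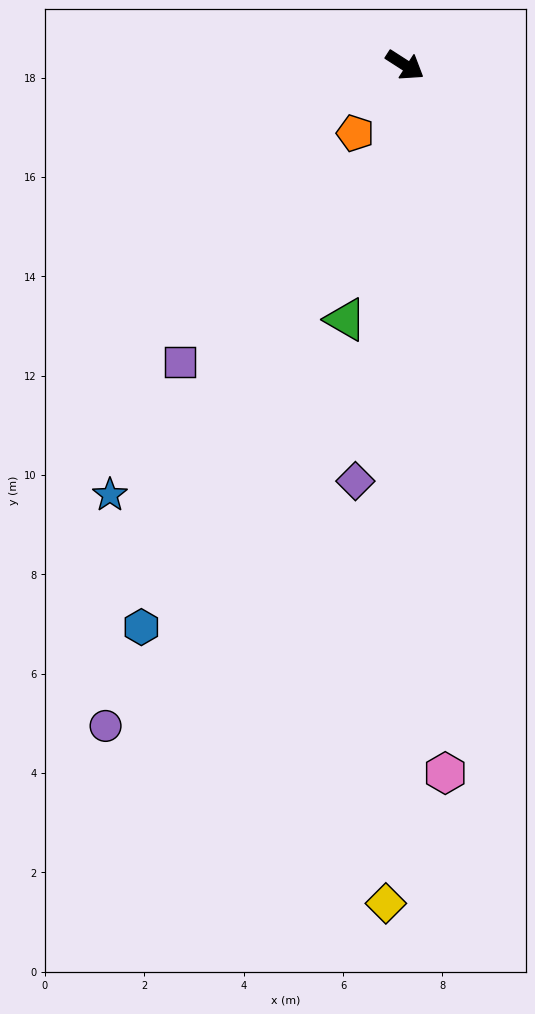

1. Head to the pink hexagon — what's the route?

turn right 54°, forward 14.3 m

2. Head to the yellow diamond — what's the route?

turn right 59°, forward 16.9 m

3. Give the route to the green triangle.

turn right 70°, forward 5.3 m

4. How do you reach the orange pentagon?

turn right 93°, forward 1.7 m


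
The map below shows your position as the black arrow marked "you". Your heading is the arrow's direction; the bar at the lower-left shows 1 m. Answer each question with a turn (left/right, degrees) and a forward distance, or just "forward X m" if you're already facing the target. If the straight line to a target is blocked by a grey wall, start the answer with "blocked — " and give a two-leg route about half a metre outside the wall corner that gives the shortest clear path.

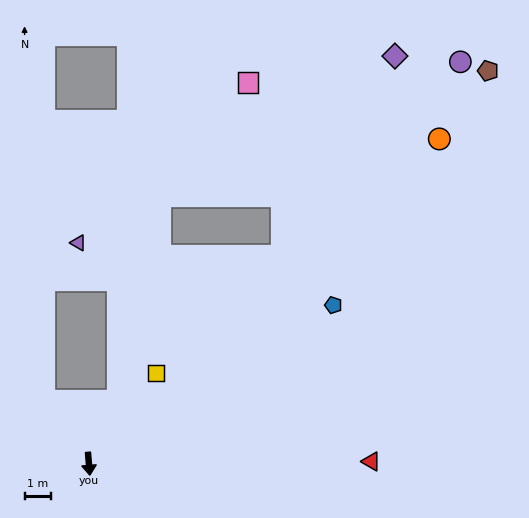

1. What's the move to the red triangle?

turn left 86°, forward 10.8 m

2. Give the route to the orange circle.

turn left 128°, forward 18.2 m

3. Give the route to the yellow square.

turn left 139°, forward 4.3 m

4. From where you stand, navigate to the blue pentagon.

turn left 118°, forward 11.1 m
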